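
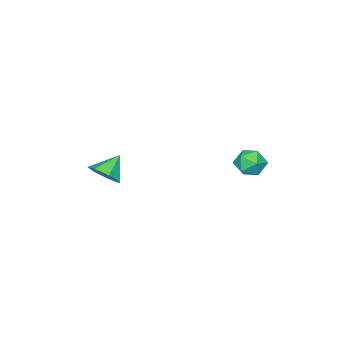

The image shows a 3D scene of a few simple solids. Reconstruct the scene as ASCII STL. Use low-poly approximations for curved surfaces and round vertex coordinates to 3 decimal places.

solid 
facet normal 0.740 -0.047 -0.671
outer loop
vertex 0.729 -2.241 0.963
vertex 0.328 -2.848 0.564
vertex 0.274 -2.029 0.447
endloop
endfacet
facet normal -0.185 0.841 0.508
outer loop
vertex 0.729 -2.241 0.963
vertex 0.274 -2.029 0.447
vertex -0.588 -2.792 1.396
endloop
endfacet
facet normal 0.739 -0.047 -0.672
outer loop
vertex 0.274 -2.029 0.447
vertex 0.328 -2.848 0.564
vertex -0.141 -2.434 0.019
endloop
endfacet
facet normal -0.681 0.731 -0.031
outer loop
vertex 0.274 -2.029 0.447
vertex -0.141 -2.434 0.019
vertex -0.588 -2.792 1.396
endloop
endfacet
facet normal 0.740 -0.045 -0.671
outer loop
vertex -0.141 -2.434 0.019
vertex 0.328 -2.848 0.564
vertex -0.201 -3.151 0.001
endloop
endfacet
facet normal -0.954 0.087 -0.287
outer loop
vertex -0.141 -2.434 0.019
vertex -0.201 -3.151 0.001
vertex -0.588 -2.792 1.396
endloop
endfacet
facet normal 0.740 -0.045 -0.671
outer loop
vertex -0.201 -3.151 0.001
vertex 0.328 -2.848 0.564
vertex 0.137 -3.641 0.407
endloop
endfacet
facet normal -0.795 -0.603 -0.065
outer loop
vertex -0.201 -3.151 0.001
vertex 0.137 -3.641 0.407
vertex -0.588 -2.792 1.396
endloop
endfacet
facet normal 0.740 -0.045 -0.671
outer loop
vertex 0.137 -3.641 0.407
vertex 0.328 -2.848 0.564
vertex 0.619 -3.534 0.931
endloop
endfacet
facet normal -0.325 -0.822 0.467
outer loop
vertex 0.137 -3.641 0.407
vertex 0.619 -3.534 0.931
vertex -0.588 -2.792 1.396
endloop
endfacet
facet normal 0.739 -0.046 -0.672
outer loop
vertex 0.619 -3.534 0.931
vertex 0.328 -2.848 0.564
vertex 0.883 -2.911 1.178
endloop
endfacet
facet normal 0.102 -0.404 0.909
outer loop
vertex 0.619 -3.534 0.931
vertex 0.883 -2.911 1.178
vertex -0.588 -2.792 1.396
endloop
endfacet
facet normal 0.739 -0.046 -0.672
outer loop
vertex 0.883 -2.911 1.178
vertex 0.328 -2.848 0.564
vertex 0.729 -2.241 0.963
endloop
endfacet
facet normal 0.165 0.335 0.928
outer loop
vertex 0.883 -2.911 1.178
vertex 0.729 -2.241 0.963
vertex -0.588 -2.792 1.396
endloop
endfacet
facet normal -0.151 0.798 0.583
outer loop
vertex -2.852 3.323 2.234
vertex -2.668 2.906 2.852
vertex -2.122 3.289 2.47
endloop
endfacet
facet normal 0.067 0.996 -0.065
outer loop
vertex -2.852 3.323 2.234
vertex -2.122 3.289 2.47
vertex -2.286 3.251 1.721
endloop
endfacet
facet normal -0.397 0.740 -0.542
outer loop
vertex -2.852 3.323 2.234
vertex -2.286 3.251 1.721
vertex -2.932 2.845 1.64
endloop
endfacet
facet normal -0.904 0.385 -0.188
outer loop
vertex -2.852 3.323 2.234
vertex -2.932 2.845 1.64
vertex -3.168 2.632 2.338
endloop
endfacet
facet normal -0.752 0.420 0.508
outer loop
vertex -2.852 3.323 2.234
vertex -3.168 2.632 2.338
vertex -2.668 2.906 2.852
endloop
endfacet
facet normal 0.702 0.687 -0.189
outer loop
vertex -2.286 3.251 1.721
vertex -2.122 3.289 2.47
vertex -1.752 2.788 2.022
endloop
endfacet
facet normal 0.346 0.367 0.863
outer loop
vertex -2.122 3.289 2.47
vertex -2.668 2.906 2.852
vertex -1.988 2.575 2.72
endloop
endfacet
facet normal -0.627 -0.243 0.740
outer loop
vertex -2.668 2.906 2.852
vertex -3.168 2.632 2.338
vertex -2.634 2.169 2.639
endloop
endfacet
facet normal -0.873 -0.299 -0.386
outer loop
vertex -3.168 2.632 2.338
vertex -2.932 2.845 1.64
vertex -2.798 2.131 1.89
endloop
endfacet
facet normal -0.052 0.275 -0.960
outer loop
vertex -2.932 2.845 1.64
vertex -2.286 3.251 1.721
vertex -2.252 2.514 1.508
endloop
endfacet
facet normal 0.904 -0.385 0.188
outer loop
vertex -2.068 2.097 2.126
vertex -1.752 2.788 2.022
vertex -1.988 2.575 2.72
endloop
endfacet
facet normal 0.397 -0.740 0.542
outer loop
vertex -2.068 2.097 2.126
vertex -1.988 2.575 2.72
vertex -2.634 2.169 2.639
endloop
endfacet
facet normal -0.067 -0.996 0.065
outer loop
vertex -2.068 2.097 2.126
vertex -2.634 2.169 2.639
vertex -2.798 2.131 1.89
endloop
endfacet
facet normal 0.151 -0.798 -0.583
outer loop
vertex -2.068 2.097 2.126
vertex -2.798 2.131 1.89
vertex -2.252 2.514 1.508
endloop
endfacet
facet normal 0.752 -0.420 -0.508
outer loop
vertex -2.068 2.097 2.126
vertex -2.252 2.514 1.508
vertex -1.752 2.788 2.022
endloop
endfacet
facet normal 0.873 0.299 0.386
outer loop
vertex -1.988 2.575 2.72
vertex -1.752 2.788 2.022
vertex -2.122 3.289 2.47
endloop
endfacet
facet normal 0.052 -0.275 0.960
outer loop
vertex -2.634 2.169 2.639
vertex -1.988 2.575 2.72
vertex -2.668 2.906 2.852
endloop
endfacet
facet normal -0.702 -0.687 0.189
outer loop
vertex -2.798 2.131 1.89
vertex -2.634 2.169 2.639
vertex -3.168 2.632 2.338
endloop
endfacet
facet normal -0.346 -0.367 -0.863
outer loop
vertex -2.252 2.514 1.508
vertex -2.798 2.131 1.89
vertex -2.932 2.845 1.64
endloop
endfacet
facet normal 0.627 0.243 -0.740
outer loop
vertex -1.752 2.788 2.022
vertex -2.252 2.514 1.508
vertex -2.286 3.251 1.721
endloop
endfacet

endsolid


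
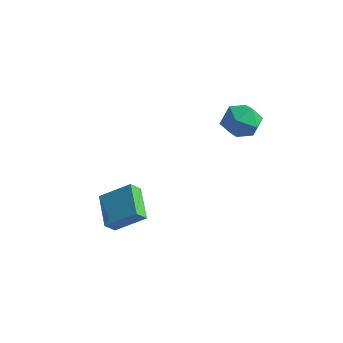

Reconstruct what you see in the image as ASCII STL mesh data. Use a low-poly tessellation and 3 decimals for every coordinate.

solid 
facet normal -0.682 -0.465 -0.565
outer loop
vertex -3.948 -2.22 -3.229
vertex -5.475 -1.074 -2.33
vertex -3.848 -1.577 -3.879
endloop
endfacet
facet normal 0.724 -0.543 -0.426
outer loop
vertex -2.485 -0.646 -2.75
vertex -3.948 -2.22 -3.229
vertex -3.848 -1.577 -3.879
endloop
endfacet
facet normal -0.681 -0.466 -0.565
outer loop
vertex -3.848 -1.577 -3.879
vertex -5.475 -1.074 -2.33
vertex -5.375 -0.431 -2.981
endloop
endfacet
facet normal 0.109 0.699 -0.707
outer loop
vertex -5.375 -0.431 -2.981
vertex -2.485 -0.646 -2.75
vertex -3.848 -1.577 -3.879
endloop
endfacet
facet normal -0.108 -0.699 0.707
outer loop
vertex -3.948 -2.22 -3.229
vertex -4.112 -0.143 -1.201
vertex -5.475 -1.074 -2.33
endloop
endfacet
facet normal 0.724 -0.543 -0.425
outer loop
vertex -2.585 -1.289 -2.099
vertex -3.948 -2.22 -3.229
vertex -2.485 -0.646 -2.75
endloop
endfacet
facet normal -0.109 -0.699 0.707
outer loop
vertex -2.585 -1.289 -2.099
vertex -4.112 -0.143 -1.201
vertex -3.948 -2.22 -3.229
endloop
endfacet
facet normal -0.724 0.543 0.426
outer loop
vertex -5.475 -1.074 -2.33
vertex -4.112 -0.143 -1.201
vertex -5.375 -0.431 -2.981
endloop
endfacet
facet normal 0.109 0.699 -0.707
outer loop
vertex -4.012 0.5 -1.851
vertex -2.485 -0.646 -2.75
vertex -5.375 -0.431 -2.981
endloop
endfacet
facet normal -0.724 0.543 0.426
outer loop
vertex -5.375 -0.431 -2.981
vertex -4.112 -0.143 -1.201
vertex -4.012 0.5 -1.851
endloop
endfacet
facet normal 0.682 0.465 0.564
outer loop
vertex -4.012 0.5 -1.851
vertex -2.585 -1.289 -2.099
vertex -2.485 -0.646 -2.75
endloop
endfacet
facet normal 0.681 0.465 0.565
outer loop
vertex -4.112 -0.143 -1.201
vertex -2.585 -1.289 -2.099
vertex -4.012 0.5 -1.851
endloop
endfacet
facet normal -0.085 0.996 -0.020
outer loop
vertex -0.391 4.516 2.988
vertex -0.464 4.534 4.174
vertex 0.596 4.614 3.642
endloop
endfacet
facet normal 0.303 0.762 -0.572
outer loop
vertex -0.391 4.516 2.988
vertex 0.596 4.614 3.642
vertex 0.583 3.904 2.689
endloop
endfacet
facet normal -0.098 0.306 -0.947
outer loop
vertex -0.391 4.516 2.988
vertex 0.583 3.904 2.689
vertex -0.485 3.386 2.632
endloop
endfacet
facet normal -0.734 0.259 -0.628
outer loop
vertex -0.391 4.516 2.988
vertex -0.485 3.386 2.632
vertex -1.132 3.776 3.549
endloop
endfacet
facet normal -0.726 0.685 -0.055
outer loop
vertex -0.391 4.516 2.988
vertex -1.132 3.776 3.549
vertex -0.464 4.534 4.174
endloop
endfacet
facet normal 0.862 0.401 -0.311
outer loop
vertex 0.583 3.904 2.689
vertex 0.596 4.614 3.642
vertex 1.112 3.544 3.691
endloop
endfacet
facet normal 0.233 0.780 0.581
outer loop
vertex 0.596 4.614 3.642
vertex -0.464 4.534 4.174
vertex 0.465 3.934 4.608
endloop
endfacet
facet normal -0.805 0.277 0.525
outer loop
vertex -0.464 4.534 4.174
vertex -1.132 3.776 3.549
vertex -0.603 3.416 4.551
endloop
endfacet
facet normal -0.818 -0.413 -0.401
outer loop
vertex -1.132 3.776 3.549
vertex -0.485 3.386 2.632
vertex -0.616 2.706 3.598
endloop
endfacet
facet normal 0.212 -0.336 -0.918
outer loop
vertex -0.485 3.386 2.632
vertex 0.583 3.904 2.689
vertex 0.444 2.786 3.066
endloop
endfacet
facet normal 0.734 -0.259 0.628
outer loop
vertex 0.371 2.804 4.252
vertex 1.112 3.544 3.691
vertex 0.465 3.934 4.608
endloop
endfacet
facet normal 0.098 -0.306 0.947
outer loop
vertex 0.371 2.804 4.252
vertex 0.465 3.934 4.608
vertex -0.603 3.416 4.551
endloop
endfacet
facet normal -0.303 -0.762 0.572
outer loop
vertex 0.371 2.804 4.252
vertex -0.603 3.416 4.551
vertex -0.616 2.706 3.598
endloop
endfacet
facet normal 0.085 -0.996 0.020
outer loop
vertex 0.371 2.804 4.252
vertex -0.616 2.706 3.598
vertex 0.444 2.786 3.066
endloop
endfacet
facet normal 0.726 -0.685 0.055
outer loop
vertex 0.371 2.804 4.252
vertex 0.444 2.786 3.066
vertex 1.112 3.544 3.691
endloop
endfacet
facet normal 0.818 0.413 0.401
outer loop
vertex 0.465 3.934 4.608
vertex 1.112 3.544 3.691
vertex 0.596 4.614 3.642
endloop
endfacet
facet normal -0.212 0.336 0.918
outer loop
vertex -0.603 3.416 4.551
vertex 0.465 3.934 4.608
vertex -0.464 4.534 4.174
endloop
endfacet
facet normal -0.862 -0.401 0.311
outer loop
vertex -0.616 2.706 3.598
vertex -0.603 3.416 4.551
vertex -1.132 3.776 3.549
endloop
endfacet
facet normal -0.233 -0.780 -0.581
outer loop
vertex 0.444 2.786 3.066
vertex -0.616 2.706 3.598
vertex -0.485 3.386 2.632
endloop
endfacet
facet normal 0.805 -0.277 -0.525
outer loop
vertex 1.112 3.544 3.691
vertex 0.444 2.786 3.066
vertex 0.583 3.904 2.689
endloop
endfacet

endsolid


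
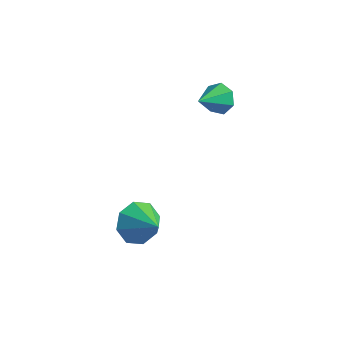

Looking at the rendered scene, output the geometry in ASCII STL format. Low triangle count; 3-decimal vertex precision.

solid 
facet normal -0.839 0.190 -0.510
outer loop
vertex 0.312 -0.542 -4.443
vertex -0.227 -1.02 -3.734
vertex 0.077 -0.068 -3.879
endloop
endfacet
facet normal 0.831 0.545 -0.112
outer loop
vertex 0.312 -0.542 -4.443
vertex 0.077 -0.068 -3.879
vertex 1.007 -1.3 -2.986
endloop
endfacet
facet normal -0.839 0.190 -0.509
outer loop
vertex 0.077 -0.068 -3.879
vertex -0.227 -1.02 -3.734
vertex -0.335 -0.151 -3.231
endloop
endfacet
facet normal 0.539 0.722 0.435
outer loop
vertex 0.077 -0.068 -3.879
vertex -0.335 -0.151 -3.231
vertex 1.007 -1.3 -2.986
endloop
endfacet
facet normal -0.840 0.190 -0.509
outer loop
vertex -0.335 -0.151 -3.231
vertex -0.227 -1.02 -3.734
vertex -0.684 -0.744 -2.877
endloop
endfacet
facet normal 0.194 0.416 0.888
outer loop
vertex -0.335 -0.151 -3.231
vertex -0.684 -0.744 -2.877
vertex 1.007 -1.3 -2.986
endloop
endfacet
facet normal -0.839 0.191 -0.509
outer loop
vertex -0.684 -0.744 -2.877
vertex -0.227 -1.02 -3.734
vertex -0.765 -1.498 -3.026
endloop
endfacet
facet normal -0.000 -0.194 0.981
outer loop
vertex -0.684 -0.744 -2.877
vertex -0.765 -1.498 -3.026
vertex 1.007 -1.3 -2.986
endloop
endfacet
facet normal -0.839 0.191 -0.509
outer loop
vertex -0.765 -1.498 -3.026
vertex -0.227 -1.02 -3.734
vertex -0.531 -1.972 -3.59
endloop
endfacet
facet normal 0.069 -0.749 0.658
outer loop
vertex -0.765 -1.498 -3.026
vertex -0.531 -1.972 -3.59
vertex 1.007 -1.3 -2.986
endloop
endfacet
facet normal -0.839 0.191 -0.510
outer loop
vertex -0.531 -1.972 -3.59
vertex -0.227 -1.02 -3.734
vertex -0.118 -1.888 -4.238
endloop
endfacet
facet normal 0.361 -0.926 0.110
outer loop
vertex -0.531 -1.972 -3.59
vertex -0.118 -1.888 -4.238
vertex 1.007 -1.3 -2.986
endloop
endfacet
facet normal -0.839 0.191 -0.510
outer loop
vertex -0.118 -1.888 -4.238
vertex -0.227 -1.02 -3.734
vertex 0.231 -1.296 -4.591
endloop
endfacet
facet normal 0.706 -0.620 -0.343
outer loop
vertex -0.118 -1.888 -4.238
vertex 0.231 -1.296 -4.591
vertex 1.007 -1.3 -2.986
endloop
endfacet
facet normal -0.839 0.190 -0.510
outer loop
vertex 0.231 -1.296 -4.591
vertex -0.227 -1.02 -3.734
vertex 0.312 -0.542 -4.443
endloop
endfacet
facet normal 0.900 -0.011 -0.435
outer loop
vertex 0.231 -1.296 -4.591
vertex 0.312 -0.542 -4.443
vertex 1.007 -1.3 -2.986
endloop
endfacet
facet normal 0.083 0.886 -0.456
outer loop
vertex 0.823 3.542 1.771
vertex 0.356 3.308 1.232
vertex 0.191 3.655 1.876
endloop
endfacet
facet normal 0.162 -0.012 0.987
outer loop
vertex 0.823 3.542 1.771
vertex 0.191 3.655 1.876
vertex 0.244 2.112 1.848
endloop
endfacet
facet normal 0.082 0.886 -0.456
outer loop
vertex 0.191 3.655 1.876
vertex 0.356 3.308 1.232
vertex -0.317 3.507 1.497
endloop
endfacet
facet normal -0.591 -0.035 0.806
outer loop
vertex 0.191 3.655 1.876
vertex -0.317 3.507 1.497
vertex 0.244 2.112 1.848
endloop
endfacet
facet normal 0.082 0.886 -0.456
outer loop
vertex -0.317 3.507 1.497
vertex 0.356 3.308 1.232
vertex -0.318 3.209 0.918
endloop
endfacet
facet normal -0.928 -0.330 0.172
outer loop
vertex -0.317 3.507 1.497
vertex -0.318 3.209 0.918
vertex 0.244 2.112 1.848
endloop
endfacet
facet normal 0.082 0.886 -0.456
outer loop
vertex -0.318 3.209 0.918
vertex 0.356 3.308 1.232
vertex 0.189 2.986 0.576
endloop
endfacet
facet normal -0.593 -0.675 -0.438
outer loop
vertex -0.318 3.209 0.918
vertex 0.189 2.986 0.576
vertex 0.244 2.112 1.848
endloop
endfacet
facet normal 0.083 0.886 -0.456
outer loop
vertex 0.189 2.986 0.576
vertex 0.356 3.308 1.232
vertex 0.821 3.005 0.728
endloop
endfacet
facet normal 0.160 -0.810 -0.564
outer loop
vertex 0.189 2.986 0.576
vertex 0.821 3.005 0.728
vertex 0.244 2.112 1.848
endloop
endfacet
facet normal 0.084 0.886 -0.456
outer loop
vertex 0.821 3.005 0.728
vertex 0.356 3.308 1.232
vertex 1.103 3.252 1.26
endloop
endfacet
facet normal 0.765 -0.634 -0.111
outer loop
vertex 0.821 3.005 0.728
vertex 1.103 3.252 1.26
vertex 0.244 2.112 1.848
endloop
endfacet
facet normal 0.084 0.886 -0.457
outer loop
vertex 1.103 3.252 1.26
vertex 0.356 3.308 1.232
vertex 0.823 3.542 1.771
endloop
endfacet
facet normal 0.766 -0.279 0.578
outer loop
vertex 1.103 3.252 1.26
vertex 0.823 3.542 1.771
vertex 0.244 2.112 1.848
endloop
endfacet

endsolid


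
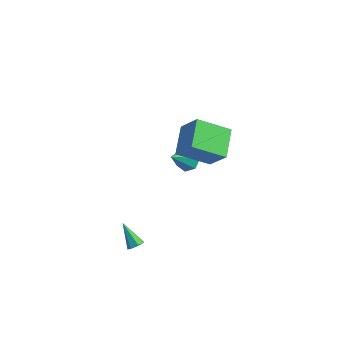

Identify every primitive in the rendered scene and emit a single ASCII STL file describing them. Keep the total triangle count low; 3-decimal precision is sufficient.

solid 
facet normal 0.090 0.737 -0.670
outer loop
vertex 0.578 4.635 -3.683
vertex -0.149 4.391 -4.049
vertex -0.034 4.95 -3.419
endloop
endfacet
facet normal 0.472 0.197 0.859
outer loop
vertex 0.578 4.635 -3.683
vertex -0.034 4.95 -3.419
vertex -0.311 3.049 -2.831
endloop
endfacet
facet normal 0.088 0.737 -0.670
outer loop
vertex -0.034 4.95 -3.419
vertex -0.149 4.391 -4.049
vertex -0.733 4.843 -3.629
endloop
endfacet
facet normal -0.317 0.322 0.892
outer loop
vertex -0.034 4.95 -3.419
vertex -0.733 4.843 -3.629
vertex -0.311 3.049 -2.831
endloop
endfacet
facet normal 0.089 0.737 -0.669
outer loop
vertex -0.733 4.843 -3.629
vertex -0.149 4.391 -4.049
vertex -0.992 4.396 -4.156
endloop
endfacet
facet normal -0.894 -0.011 0.448
outer loop
vertex -0.733 4.843 -3.629
vertex -0.992 4.396 -4.156
vertex -0.311 3.049 -2.831
endloop
endfacet
facet normal 0.089 0.737 -0.670
outer loop
vertex -0.992 4.396 -4.156
vertex -0.149 4.391 -4.049
vertex -0.616 3.945 -4.602
endloop
endfacet
facet normal -0.823 -0.551 -0.137
outer loop
vertex -0.992 4.396 -4.156
vertex -0.616 3.945 -4.602
vertex -0.311 3.049 -2.831
endloop
endfacet
facet normal 0.089 0.737 -0.670
outer loop
vertex -0.616 3.945 -4.602
vertex -0.149 4.391 -4.049
vertex 0.112 3.83 -4.632
endloop
endfacet
facet normal -0.158 -0.892 -0.424
outer loop
vertex -0.616 3.945 -4.602
vertex 0.112 3.83 -4.632
vertex -0.311 3.049 -2.831
endloop
endfacet
facet normal 0.089 0.737 -0.670
outer loop
vertex 0.112 3.83 -4.632
vertex -0.149 4.391 -4.049
vertex 0.643 4.137 -4.223
endloop
endfacet
facet normal 0.599 -0.776 -0.196
outer loop
vertex 0.112 3.83 -4.632
vertex 0.643 4.137 -4.223
vertex -0.311 3.049 -2.831
endloop
endfacet
facet normal 0.089 0.738 -0.669
outer loop
vertex 0.643 4.137 -4.223
vertex -0.149 4.391 -4.049
vertex 0.578 4.635 -3.683
endloop
endfacet
facet normal 0.880 -0.292 0.375
outer loop
vertex 0.643 4.137 -4.223
vertex 0.578 4.635 -3.683
vertex -0.311 3.049 -2.831
endloop
endfacet
facet normal -0.631 -0.603 0.489
outer loop
vertex 4.243 -0.62 3.973
vertex 3.357 0.911 4.718
vertex 3.089 -0.585 2.528
endloop
endfacet
facet normal 0.462 -0.798 -0.388
outer loop
vertex 4.463 0.729 1.462
vertex 4.243 -0.62 3.973
vertex 3.089 -0.585 2.528
endloop
endfacet
facet normal -0.630 -0.603 0.489
outer loop
vertex 3.089 -0.585 2.528
vertex 3.357 0.911 4.718
vertex 2.202 0.946 3.273
endloop
endfacet
facet normal -0.624 0.019 -0.781
outer loop
vertex 2.202 0.946 3.273
vertex 4.463 0.729 1.462
vertex 3.089 -0.585 2.528
endloop
endfacet
facet normal 0.624 -0.019 0.781
outer loop
vertex 4.243 -0.62 3.973
vertex 4.731 2.225 3.652
vertex 3.357 0.911 4.718
endloop
endfacet
facet normal 0.461 -0.798 -0.388
outer loop
vertex 5.618 0.694 2.907
vertex 4.243 -0.62 3.973
vertex 4.463 0.729 1.462
endloop
endfacet
facet normal 0.624 -0.019 0.781
outer loop
vertex 5.618 0.694 2.907
vertex 4.731 2.225 3.652
vertex 4.243 -0.62 3.973
endloop
endfacet
facet normal -0.462 0.798 0.388
outer loop
vertex 3.357 0.911 4.718
vertex 4.731 2.225 3.652
vertex 2.202 0.946 3.273
endloop
endfacet
facet normal -0.624 0.019 -0.781
outer loop
vertex 3.577 2.26 2.207
vertex 4.463 0.729 1.462
vertex 2.202 0.946 3.273
endloop
endfacet
facet normal -0.462 0.798 0.388
outer loop
vertex 2.202 0.946 3.273
vertex 4.731 2.225 3.652
vertex 3.577 2.26 2.207
endloop
endfacet
facet normal 0.630 0.603 -0.489
outer loop
vertex 3.577 2.26 2.207
vertex 5.618 0.694 2.907
vertex 4.463 0.729 1.462
endloop
endfacet
facet normal 0.630 0.603 -0.489
outer loop
vertex 4.731 2.225 3.652
vertex 5.618 0.694 2.907
vertex 3.577 2.26 2.207
endloop
endfacet
facet normal 0.722 -0.148 -0.676
outer loop
vertex 3.171 -3.844 -3.308
vertex 2.848 -3.67 -3.691
vertex 3.186 -3.392 -3.391
endloop
endfacet
facet normal 0.460 0.146 0.876
outer loop
vertex 3.171 -3.844 -3.308
vertex 3.186 -3.392 -3.391
vertex 1.672 -3.43 -2.589
endloop
endfacet
facet normal 0.722 -0.148 -0.676
outer loop
vertex 3.186 -3.392 -3.391
vertex 2.848 -3.67 -3.691
vertex 2.946 -3.15 -3.7
endloop
endfacet
facet normal 0.233 0.845 0.481
outer loop
vertex 3.186 -3.392 -3.391
vertex 2.946 -3.15 -3.7
vertex 1.672 -3.43 -2.589
endloop
endfacet
facet normal 0.722 -0.148 -0.676
outer loop
vertex 2.946 -3.15 -3.7
vertex 2.848 -3.67 -3.691
vertex 2.633 -3.299 -4.002
endloop
endfacet
facet normal -0.320 0.938 -0.131
outer loop
vertex 2.946 -3.15 -3.7
vertex 2.633 -3.299 -4.002
vertex 1.672 -3.43 -2.589
endloop
endfacet
facet normal 0.722 -0.148 -0.676
outer loop
vertex 2.633 -3.299 -4.002
vertex 2.848 -3.67 -3.691
vertex 2.482 -3.728 -4.069
endloop
endfacet
facet normal -0.788 0.356 -0.503
outer loop
vertex 2.633 -3.299 -4.002
vertex 2.482 -3.728 -4.069
vertex 1.672 -3.43 -2.589
endloop
endfacet
facet normal 0.722 -0.147 -0.676
outer loop
vertex 2.482 -3.728 -4.069
vertex 2.848 -3.67 -3.691
vertex 2.607 -4.114 -3.852
endloop
endfacet
facet normal -0.814 -0.462 -0.353
outer loop
vertex 2.482 -3.728 -4.069
vertex 2.607 -4.114 -3.852
vertex 1.672 -3.43 -2.589
endloop
endfacet
facet normal 0.722 -0.147 -0.676
outer loop
vertex 2.607 -4.114 -3.852
vertex 2.848 -3.67 -3.691
vertex 2.914 -4.165 -3.513
endloop
endfacet
facet normal -0.379 -0.902 0.208
outer loop
vertex 2.607 -4.114 -3.852
vertex 2.914 -4.165 -3.513
vertex 1.672 -3.43 -2.589
endloop
endfacet
facet normal 0.722 -0.147 -0.676
outer loop
vertex 2.914 -4.165 -3.513
vertex 2.848 -3.67 -3.691
vertex 3.171 -3.844 -3.308
endloop
endfacet
facet normal 0.187 -0.631 0.753
outer loop
vertex 2.914 -4.165 -3.513
vertex 3.171 -3.844 -3.308
vertex 1.672 -3.43 -2.589
endloop
endfacet

endsolid


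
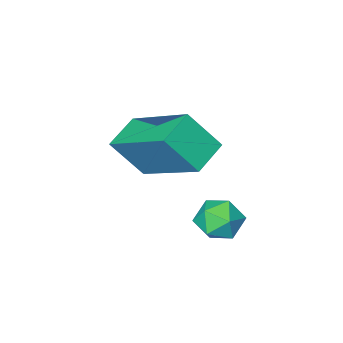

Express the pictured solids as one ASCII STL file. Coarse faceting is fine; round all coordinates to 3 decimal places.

solid 
facet normal -0.444 0.626 0.641
outer loop
vertex 2.58 3.686 0.535
vertex 2.015 3.517 0.309
vertex 2.269 3.201 0.793
endloop
endfacet
facet normal 0.167 0.377 0.911
outer loop
vertex 2.58 3.686 0.535
vertex 2.269 3.201 0.793
vertex 2.891 3.162 0.695
endloop
endfacet
facet normal 0.694 0.553 0.461
outer loop
vertex 2.58 3.686 0.535
vertex 2.891 3.162 0.695
vertex 3.022 3.452 0.15
endloop
endfacet
facet normal 0.407 0.909 -0.086
outer loop
vertex 2.58 3.686 0.535
vertex 3.022 3.452 0.15
vertex 2.48 3.672 -0.088
endloop
endfacet
facet normal -0.296 0.955 0.026
outer loop
vertex 2.58 3.686 0.535
vertex 2.48 3.672 -0.088
vertex 2.015 3.517 0.309
endloop
endfacet
facet normal 0.126 -0.335 0.934
outer loop
vertex 2.891 3.162 0.695
vertex 2.269 3.201 0.793
vertex 2.52 2.668 0.568
endloop
endfacet
facet normal -0.865 0.067 0.498
outer loop
vertex 2.269 3.201 0.793
vertex 2.015 3.517 0.309
vertex 1.978 2.888 0.33
endloop
endfacet
facet normal -0.626 0.599 -0.500
outer loop
vertex 2.015 3.517 0.309
vertex 2.48 3.672 -0.088
vertex 2.109 3.178 -0.215
endloop
endfacet
facet normal 0.512 0.527 -0.678
outer loop
vertex 2.48 3.672 -0.088
vertex 3.022 3.452 0.15
vertex 2.731 3.139 -0.313
endloop
endfacet
facet normal 0.977 -0.051 0.208
outer loop
vertex 3.022 3.452 0.15
vertex 2.891 3.162 0.695
vertex 2.985 2.823 0.171
endloop
endfacet
facet normal -0.407 -0.909 0.086
outer loop
vertex 2.42 2.654 -0.055
vertex 2.52 2.668 0.568
vertex 1.978 2.888 0.33
endloop
endfacet
facet normal -0.694 -0.553 -0.461
outer loop
vertex 2.42 2.654 -0.055
vertex 1.978 2.888 0.33
vertex 2.109 3.178 -0.215
endloop
endfacet
facet normal -0.167 -0.377 -0.911
outer loop
vertex 2.42 2.654 -0.055
vertex 2.109 3.178 -0.215
vertex 2.731 3.139 -0.313
endloop
endfacet
facet normal 0.444 -0.626 -0.641
outer loop
vertex 2.42 2.654 -0.055
vertex 2.731 3.139 -0.313
vertex 2.985 2.823 0.171
endloop
endfacet
facet normal 0.296 -0.955 -0.026
outer loop
vertex 2.42 2.654 -0.055
vertex 2.985 2.823 0.171
vertex 2.52 2.668 0.568
endloop
endfacet
facet normal -0.512 -0.527 0.678
outer loop
vertex 1.978 2.888 0.33
vertex 2.52 2.668 0.568
vertex 2.269 3.201 0.793
endloop
endfacet
facet normal -0.977 0.051 -0.208
outer loop
vertex 2.109 3.178 -0.215
vertex 1.978 2.888 0.33
vertex 2.015 3.517 0.309
endloop
endfacet
facet normal -0.126 0.335 -0.934
outer loop
vertex 2.731 3.139 -0.313
vertex 2.109 3.178 -0.215
vertex 2.48 3.672 -0.088
endloop
endfacet
facet normal 0.865 -0.067 -0.498
outer loop
vertex 2.985 2.823 0.171
vertex 2.731 3.139 -0.313
vertex 3.022 3.452 0.15
endloop
endfacet
facet normal 0.626 -0.599 0.500
outer loop
vertex 2.52 2.668 0.568
vertex 2.985 2.823 0.171
vertex 2.891 3.162 0.695
endloop
endfacet
facet normal -0.486 0.395 -0.779
outer loop
vertex 2.248 2.875 2.459
vertex 3.078 3.212 2.112
vertex 2.528 1.05 1.358
endloop
endfacet
facet normal -0.864 -0.351 0.362
outer loop
vertex 3.122 0.568 2.308
vertex 2.248 2.875 2.459
vertex 2.528 1.05 1.358
endloop
endfacet
facet normal -0.486 0.395 -0.779
outer loop
vertex 2.528 1.05 1.358
vertex 3.078 3.212 2.112
vertex 3.358 1.387 1.011
endloop
endfacet
facet normal 0.130 -0.849 -0.512
outer loop
vertex 3.358 1.387 1.011
vertex 3.122 0.568 2.308
vertex 2.528 1.05 1.358
endloop
endfacet
facet normal -0.130 0.849 0.512
outer loop
vertex 2.248 2.875 2.459
vertex 3.672 2.73 3.062
vertex 3.078 3.212 2.112
endloop
endfacet
facet normal -0.864 -0.351 0.362
outer loop
vertex 2.842 2.393 3.409
vertex 2.248 2.875 2.459
vertex 3.122 0.568 2.308
endloop
endfacet
facet normal -0.130 0.849 0.512
outer loop
vertex 2.842 2.393 3.409
vertex 3.672 2.73 3.062
vertex 2.248 2.875 2.459
endloop
endfacet
facet normal 0.864 0.351 -0.362
outer loop
vertex 3.078 3.212 2.112
vertex 3.672 2.73 3.062
vertex 3.358 1.387 1.011
endloop
endfacet
facet normal 0.130 -0.849 -0.512
outer loop
vertex 3.952 0.905 1.961
vertex 3.122 0.568 2.308
vertex 3.358 1.387 1.011
endloop
endfacet
facet normal 0.864 0.351 -0.362
outer loop
vertex 3.358 1.387 1.011
vertex 3.672 2.73 3.062
vertex 3.952 0.905 1.961
endloop
endfacet
facet normal 0.486 -0.395 0.779
outer loop
vertex 3.952 0.905 1.961
vertex 2.842 2.393 3.409
vertex 3.122 0.568 2.308
endloop
endfacet
facet normal 0.486 -0.395 0.779
outer loop
vertex 3.672 2.73 3.062
vertex 2.842 2.393 3.409
vertex 3.952 0.905 1.961
endloop
endfacet

endsolid


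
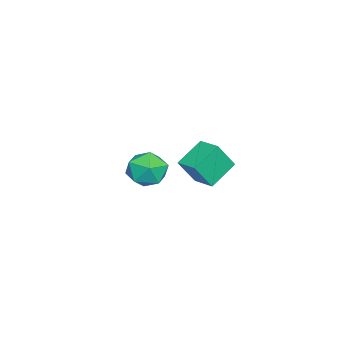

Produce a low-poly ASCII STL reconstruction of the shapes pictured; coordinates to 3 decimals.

solid 
facet normal -0.696 -0.119 0.709
outer loop
vertex -2.999 -2.939 -0.498
vertex -2.614 -4.093 -0.314
vertex -2.117 -3.17 0.329
endloop
endfacet
facet normal -0.483 0.562 0.672
outer loop
vertex -2.999 -2.939 -0.498
vertex -2.117 -3.17 0.329
vertex -2.022 -2.196 -0.417
endloop
endfacet
facet normal -0.606 0.796 0.010
outer loop
vertex -2.999 -2.939 -0.498
vertex -2.022 -2.196 -0.417
vertex -2.461 -2.517 -1.52
endloop
endfacet
facet normal -0.895 0.259 -0.364
outer loop
vertex -2.999 -2.939 -0.498
vertex -2.461 -2.517 -1.52
vertex -2.826 -3.69 -1.457
endloop
endfacet
facet normal -0.950 -0.306 0.068
outer loop
vertex -2.999 -2.939 -0.498
vertex -2.826 -3.69 -1.457
vertex -2.614 -4.093 -0.314
endloop
endfacet
facet normal 0.221 0.579 0.785
outer loop
vertex -2.022 -2.196 -0.417
vertex -2.117 -3.17 0.329
vertex -1.034 -2.89 -0.183
endloop
endfacet
facet normal -0.122 -0.522 0.844
outer loop
vertex -2.117 -3.17 0.329
vertex -2.614 -4.093 -0.314
vertex -1.399 -4.063 -0.12
endloop
endfacet
facet normal -0.533 -0.824 -0.192
outer loop
vertex -2.614 -4.093 -0.314
vertex -2.826 -3.69 -1.457
vertex -1.838 -4.384 -1.223
endloop
endfacet
facet normal -0.445 0.091 -0.891
outer loop
vertex -2.826 -3.69 -1.457
vertex -2.461 -2.517 -1.52
vertex -1.743 -3.41 -1.969
endloop
endfacet
facet normal 0.022 0.958 -0.288
outer loop
vertex -2.461 -2.517 -1.52
vertex -2.022 -2.196 -0.417
vertex -1.246 -2.487 -1.326
endloop
endfacet
facet normal 0.895 -0.259 0.364
outer loop
vertex -0.861 -3.641 -1.142
vertex -1.034 -2.89 -0.183
vertex -1.399 -4.063 -0.12
endloop
endfacet
facet normal 0.606 -0.796 -0.010
outer loop
vertex -0.861 -3.641 -1.142
vertex -1.399 -4.063 -0.12
vertex -1.838 -4.384 -1.223
endloop
endfacet
facet normal 0.483 -0.562 -0.672
outer loop
vertex -0.861 -3.641 -1.142
vertex -1.838 -4.384 -1.223
vertex -1.743 -3.41 -1.969
endloop
endfacet
facet normal 0.696 0.119 -0.709
outer loop
vertex -0.861 -3.641 -1.142
vertex -1.743 -3.41 -1.969
vertex -1.246 -2.487 -1.326
endloop
endfacet
facet normal 0.950 0.306 -0.068
outer loop
vertex -0.861 -3.641 -1.142
vertex -1.246 -2.487 -1.326
vertex -1.034 -2.89 -0.183
endloop
endfacet
facet normal 0.445 -0.091 0.891
outer loop
vertex -1.399 -4.063 -0.12
vertex -1.034 -2.89 -0.183
vertex -2.117 -3.17 0.329
endloop
endfacet
facet normal -0.022 -0.958 0.288
outer loop
vertex -1.838 -4.384 -1.223
vertex -1.399 -4.063 -0.12
vertex -2.614 -4.093 -0.314
endloop
endfacet
facet normal -0.221 -0.579 -0.785
outer loop
vertex -1.743 -3.41 -1.969
vertex -1.838 -4.384 -1.223
vertex -2.826 -3.69 -1.457
endloop
endfacet
facet normal 0.122 0.522 -0.844
outer loop
vertex -1.246 -2.487 -1.326
vertex -1.743 -3.41 -1.969
vertex -2.461 -2.517 -1.52
endloop
endfacet
facet normal 0.533 0.824 0.192
outer loop
vertex -1.034 -2.89 -0.183
vertex -1.246 -2.487 -1.326
vertex -2.022 -2.196 -0.417
endloop
endfacet
facet normal -0.325 0.417 -0.849
outer loop
vertex 2.463 1.378 3.126
vertex 3.2 2.378 3.335
vertex 3.727 0.626 2.273
endloop
endfacet
facet normal -0.585 -0.794 -0.166
outer loop
vertex 4.26 -0.058 3.665
vertex 2.463 1.378 3.126
vertex 3.727 0.626 2.273
endloop
endfacet
facet normal -0.325 0.417 -0.849
outer loop
vertex 3.727 0.626 2.273
vertex 3.2 2.378 3.335
vertex 4.464 1.626 2.482
endloop
endfacet
facet normal 0.743 -0.443 -0.502
outer loop
vertex 4.464 1.626 2.482
vertex 4.26 -0.058 3.665
vertex 3.727 0.626 2.273
endloop
endfacet
facet normal -0.743 0.443 0.502
outer loop
vertex 2.463 1.378 3.126
vertex 3.733 1.694 4.727
vertex 3.2 2.378 3.335
endloop
endfacet
facet normal -0.585 -0.794 -0.166
outer loop
vertex 2.996 0.694 4.518
vertex 2.463 1.378 3.126
vertex 4.26 -0.058 3.665
endloop
endfacet
facet normal -0.743 0.443 0.502
outer loop
vertex 2.996 0.694 4.518
vertex 3.733 1.694 4.727
vertex 2.463 1.378 3.126
endloop
endfacet
facet normal 0.585 0.794 0.166
outer loop
vertex 3.2 2.378 3.335
vertex 3.733 1.694 4.727
vertex 4.464 1.626 2.482
endloop
endfacet
facet normal 0.743 -0.443 -0.502
outer loop
vertex 4.997 0.942 3.874
vertex 4.26 -0.058 3.665
vertex 4.464 1.626 2.482
endloop
endfacet
facet normal 0.585 0.794 0.166
outer loop
vertex 4.464 1.626 2.482
vertex 3.733 1.694 4.727
vertex 4.997 0.942 3.874
endloop
endfacet
facet normal 0.325 -0.417 0.849
outer loop
vertex 4.997 0.942 3.874
vertex 2.996 0.694 4.518
vertex 4.26 -0.058 3.665
endloop
endfacet
facet normal 0.325 -0.417 0.849
outer loop
vertex 3.733 1.694 4.727
vertex 2.996 0.694 4.518
vertex 4.997 0.942 3.874
endloop
endfacet

endsolid


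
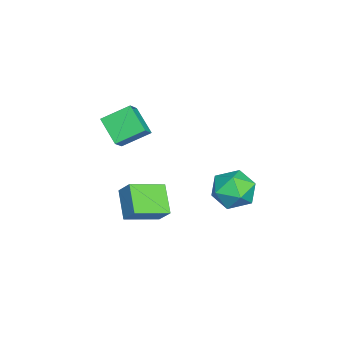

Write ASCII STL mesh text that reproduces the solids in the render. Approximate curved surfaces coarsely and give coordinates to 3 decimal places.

solid 
facet normal -0.381 -0.537 -0.752
outer loop
vertex 2.843 -1.614 -0.465
vertex 1.88 -0.169 -1.009
vertex 4.101 -1.142 -1.439
endloop
endfacet
facet normal 0.529 -0.794 0.299
outer loop
vertex 4.52 -0.551 -0.611
vertex 2.843 -1.614 -0.465
vertex 4.101 -1.142 -1.439
endloop
endfacet
facet normal -0.381 -0.537 -0.752
outer loop
vertex 4.101 -1.142 -1.439
vertex 1.88 -0.169 -1.009
vertex 3.138 0.303 -1.983
endloop
endfacet
facet normal 0.758 0.284 -0.587
outer loop
vertex 3.138 0.303 -1.983
vertex 4.52 -0.551 -0.611
vertex 4.101 -1.142 -1.439
endloop
endfacet
facet normal -0.758 -0.284 0.587
outer loop
vertex 2.843 -1.614 -0.465
vertex 2.299 0.422 -0.181
vertex 1.88 -0.169 -1.009
endloop
endfacet
facet normal 0.529 -0.794 0.299
outer loop
vertex 3.262 -1.023 0.363
vertex 2.843 -1.614 -0.465
vertex 4.52 -0.551 -0.611
endloop
endfacet
facet normal -0.758 -0.284 0.587
outer loop
vertex 3.262 -1.023 0.363
vertex 2.299 0.422 -0.181
vertex 2.843 -1.614 -0.465
endloop
endfacet
facet normal -0.529 0.794 -0.299
outer loop
vertex 1.88 -0.169 -1.009
vertex 2.299 0.422 -0.181
vertex 3.138 0.303 -1.983
endloop
endfacet
facet normal 0.758 0.284 -0.587
outer loop
vertex 3.557 0.894 -1.155
vertex 4.52 -0.551 -0.611
vertex 3.138 0.303 -1.983
endloop
endfacet
facet normal -0.529 0.794 -0.299
outer loop
vertex 3.138 0.303 -1.983
vertex 2.299 0.422 -0.181
vertex 3.557 0.894 -1.155
endloop
endfacet
facet normal 0.381 0.537 0.752
outer loop
vertex 3.557 0.894 -1.155
vertex 3.262 -1.023 0.363
vertex 4.52 -0.551 -0.611
endloop
endfacet
facet normal 0.381 0.537 0.752
outer loop
vertex 2.299 0.422 -0.181
vertex 3.262 -1.023 0.363
vertex 3.557 0.894 -1.155
endloop
endfacet
facet normal -0.606 -0.547 0.578
outer loop
vertex 1.419 -1.316 4.359
vertex 0.639 -1.18 3.67
vertex 1.863 -2.606 3.602
endloop
endfacet
facet normal 0.743 -0.130 0.657
outer loop
vertex 2.821 -1.74 2.69
vertex 1.419 -1.316 4.359
vertex 1.863 -2.606 3.602
endloop
endfacet
facet normal -0.606 -0.548 0.577
outer loop
vertex 1.863 -2.606 3.602
vertex 0.639 -1.18 3.67
vertex 1.083 -2.469 2.912
endloop
endfacet
facet normal 0.285 -0.826 -0.486
outer loop
vertex 1.083 -2.469 2.912
vertex 2.821 -1.74 2.69
vertex 1.863 -2.606 3.602
endloop
endfacet
facet normal -0.285 0.826 0.486
outer loop
vertex 1.419 -1.316 4.359
vertex 1.597 -0.314 2.758
vertex 0.639 -1.18 3.67
endloop
endfacet
facet normal 0.743 -0.131 0.657
outer loop
vertex 2.377 -0.451 3.448
vertex 1.419 -1.316 4.359
vertex 2.821 -1.74 2.69
endloop
endfacet
facet normal -0.284 0.827 0.486
outer loop
vertex 2.377 -0.451 3.448
vertex 1.597 -0.314 2.758
vertex 1.419 -1.316 4.359
endloop
endfacet
facet normal -0.743 0.130 -0.657
outer loop
vertex 0.639 -1.18 3.67
vertex 1.597 -0.314 2.758
vertex 1.083 -2.469 2.912
endloop
endfacet
facet normal 0.285 -0.827 -0.485
outer loop
vertex 2.041 -1.604 2.001
vertex 2.821 -1.74 2.69
vertex 1.083 -2.469 2.912
endloop
endfacet
facet normal -0.742 0.130 -0.657
outer loop
vertex 1.083 -2.469 2.912
vertex 1.597 -0.314 2.758
vertex 2.041 -1.604 2.001
endloop
endfacet
facet normal 0.605 0.548 -0.577
outer loop
vertex 2.041 -1.604 2.001
vertex 2.377 -0.451 3.448
vertex 2.821 -1.74 2.69
endloop
endfacet
facet normal 0.606 0.547 -0.577
outer loop
vertex 1.597 -0.314 2.758
vertex 2.377 -0.451 3.448
vertex 2.041 -1.604 2.001
endloop
endfacet
facet normal -0.986 0.142 0.083
outer loop
vertex -1.186 3.902 -2.443
vertex -1.355 2.695 -2.384
vertex -1.176 3.337 -1.362
endloop
endfacet
facet normal -0.625 0.689 0.366
outer loop
vertex -1.186 3.902 -2.443
vertex -1.176 3.337 -1.362
vertex -0.356 4.208 -1.602
endloop
endfacet
facet normal -0.211 0.967 -0.144
outer loop
vertex -1.186 3.902 -2.443
vertex -0.356 4.208 -1.602
vertex -0.03 4.105 -2.773
endloop
endfacet
facet normal -0.316 0.592 -0.742
outer loop
vertex -1.186 3.902 -2.443
vertex -0.03 4.105 -2.773
vertex -0.647 3.17 -3.256
endloop
endfacet
facet normal -0.795 0.082 -0.601
outer loop
vertex -1.186 3.902 -2.443
vertex -0.647 3.17 -3.256
vertex -1.355 2.695 -2.384
endloop
endfacet
facet normal -0.201 0.432 0.879
outer loop
vertex -0.356 4.208 -1.602
vertex -1.176 3.337 -1.362
vertex -0.013 3.19 -1.024
endloop
endfacet
facet normal -0.785 -0.453 0.422
outer loop
vertex -1.176 3.337 -1.362
vertex -1.355 2.695 -2.384
vertex -0.63 2.255 -1.507
endloop
endfacet
facet normal -0.476 -0.550 -0.686
outer loop
vertex -1.355 2.695 -2.384
vertex -0.647 3.17 -3.256
vertex -0.304 2.152 -2.678
endloop
endfacet
facet normal 0.300 0.274 -0.914
outer loop
vertex -0.647 3.17 -3.256
vertex -0.03 4.105 -2.773
vertex 0.516 3.023 -2.918
endloop
endfacet
facet normal 0.470 0.881 0.053
outer loop
vertex -0.03 4.105 -2.773
vertex -0.356 4.208 -1.602
vertex 0.695 3.665 -1.896
endloop
endfacet
facet normal 0.316 -0.592 0.742
outer loop
vertex 0.526 2.458 -1.837
vertex -0.013 3.19 -1.024
vertex -0.63 2.255 -1.507
endloop
endfacet
facet normal 0.211 -0.967 0.144
outer loop
vertex 0.526 2.458 -1.837
vertex -0.63 2.255 -1.507
vertex -0.304 2.152 -2.678
endloop
endfacet
facet normal 0.625 -0.689 -0.366
outer loop
vertex 0.526 2.458 -1.837
vertex -0.304 2.152 -2.678
vertex 0.516 3.023 -2.918
endloop
endfacet
facet normal 0.986 -0.142 -0.083
outer loop
vertex 0.526 2.458 -1.837
vertex 0.516 3.023 -2.918
vertex 0.695 3.665 -1.896
endloop
endfacet
facet normal 0.795 -0.082 0.601
outer loop
vertex 0.526 2.458 -1.837
vertex 0.695 3.665 -1.896
vertex -0.013 3.19 -1.024
endloop
endfacet
facet normal -0.300 -0.274 0.914
outer loop
vertex -0.63 2.255 -1.507
vertex -0.013 3.19 -1.024
vertex -1.176 3.337 -1.362
endloop
endfacet
facet normal -0.470 -0.881 -0.053
outer loop
vertex -0.304 2.152 -2.678
vertex -0.63 2.255 -1.507
vertex -1.355 2.695 -2.384
endloop
endfacet
facet normal 0.201 -0.432 -0.879
outer loop
vertex 0.516 3.023 -2.918
vertex -0.304 2.152 -2.678
vertex -0.647 3.17 -3.256
endloop
endfacet
facet normal 0.785 0.453 -0.422
outer loop
vertex 0.695 3.665 -1.896
vertex 0.516 3.023 -2.918
vertex -0.03 4.105 -2.773
endloop
endfacet
facet normal 0.476 0.550 0.686
outer loop
vertex -0.013 3.19 -1.024
vertex 0.695 3.665 -1.896
vertex -0.356 4.208 -1.602
endloop
endfacet

endsolid


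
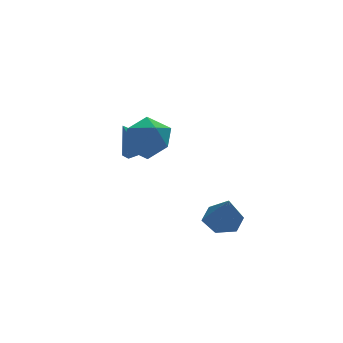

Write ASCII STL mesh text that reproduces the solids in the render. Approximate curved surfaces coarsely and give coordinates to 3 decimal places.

solid 
facet normal 0.242 -0.774 -0.584
outer loop
vertex 0.142 -0.546 0.492
vertex -0.701 -0.693 0.337
vertex -0.25 -0.16 -0.182
endloop
endfacet
facet normal 0.656 0.753 0.050
outer loop
vertex 0.142 -0.546 0.492
vertex -0.25 -0.16 -0.182
vertex -1.059 0.453 1.203
endloop
endfacet
facet normal 0.242 -0.774 -0.585
outer loop
vertex -0.25 -0.16 -0.182
vertex -0.701 -0.693 0.337
vertex -1.093 -0.306 -0.337
endloop
endfacet
facet normal -0.074 0.895 -0.440
outer loop
vertex -0.25 -0.16 -0.182
vertex -1.093 -0.306 -0.337
vertex -1.059 0.453 1.203
endloop
endfacet
facet normal 0.242 -0.774 -0.585
outer loop
vertex -1.093 -0.306 -0.337
vertex -0.701 -0.693 0.337
vertex -1.544 -0.839 0.182
endloop
endfacet
facet normal -0.841 0.493 -0.224
outer loop
vertex -1.093 -0.306 -0.337
vertex -1.544 -0.839 0.182
vertex -1.059 0.453 1.203
endloop
endfacet
facet normal 0.242 -0.774 -0.585
outer loop
vertex -1.544 -0.839 0.182
vertex -0.701 -0.693 0.337
vertex -1.152 -1.226 0.856
endloop
endfacet
facet normal -0.876 -0.051 0.480
outer loop
vertex -1.544 -0.839 0.182
vertex -1.152 -1.226 0.856
vertex -1.059 0.453 1.203
endloop
endfacet
facet normal 0.242 -0.774 -0.584
outer loop
vertex -1.152 -1.226 0.856
vertex -0.701 -0.693 0.337
vertex -0.309 -1.079 1.011
endloop
endfacet
facet normal -0.145 -0.193 0.971
outer loop
vertex -1.152 -1.226 0.856
vertex -0.309 -1.079 1.011
vertex -1.059 0.453 1.203
endloop
endfacet
facet normal 0.242 -0.774 -0.584
outer loop
vertex -0.309 -1.079 1.011
vertex -0.701 -0.693 0.337
vertex 0.142 -0.546 0.492
endloop
endfacet
facet normal 0.621 0.210 0.755
outer loop
vertex -0.309 -1.079 1.011
vertex 0.142 -0.546 0.492
vertex -1.059 0.453 1.203
endloop
endfacet
facet normal -0.908 0.378 0.181
outer loop
vertex -1.65 -1.777 2.107
vertex -2.108 -2.606 1.54
vertex -1.935 -2.709 2.626
endloop
endfacet
facet normal -0.456 0.535 0.711
outer loop
vertex -1.65 -1.777 2.107
vertex -1.935 -2.709 2.626
vertex -0.978 -2.213 2.867
endloop
endfacet
facet normal 0.093 0.897 0.432
outer loop
vertex -1.65 -1.777 2.107
vertex -0.978 -2.213 2.867
vertex -0.56 -1.805 1.93
endloop
endfacet
facet normal -0.019 0.963 -0.269
outer loop
vertex -1.65 -1.777 2.107
vertex -0.56 -1.805 1.93
vertex -1.259 -2.048 1.11
endloop
endfacet
facet normal -0.638 0.643 -0.425
outer loop
vertex -1.65 -1.777 2.107
vertex -1.259 -2.048 1.11
vertex -2.108 -2.606 1.54
endloop
endfacet
facet normal -0.205 -0.078 0.976
outer loop
vertex -0.978 -2.213 2.867
vertex -1.935 -2.709 2.626
vertex -1.021 -3.312 2.77
endloop
endfacet
facet normal -0.936 -0.332 0.118
outer loop
vertex -1.935 -2.709 2.626
vertex -2.108 -2.606 1.54
vertex -1.72 -3.555 1.95
endloop
endfacet
facet normal -0.499 0.096 -0.861
outer loop
vertex -2.108 -2.606 1.54
vertex -1.259 -2.048 1.11
vertex -1.302 -3.147 1.013
endloop
endfacet
facet normal 0.501 0.614 -0.609
outer loop
vertex -1.259 -2.048 1.11
vertex -0.56 -1.805 1.93
vertex -0.345 -2.651 1.254
endloop
endfacet
facet normal 0.684 0.507 0.526
outer loop
vertex -0.56 -1.805 1.93
vertex -0.978 -2.213 2.867
vertex -0.172 -2.754 2.34
endloop
endfacet
facet normal 0.019 -0.963 0.269
outer loop
vertex -0.63 -3.583 1.773
vertex -1.021 -3.312 2.77
vertex -1.72 -3.555 1.95
endloop
endfacet
facet normal -0.093 -0.897 -0.432
outer loop
vertex -0.63 -3.583 1.773
vertex -1.72 -3.555 1.95
vertex -1.302 -3.147 1.013
endloop
endfacet
facet normal 0.456 -0.535 -0.711
outer loop
vertex -0.63 -3.583 1.773
vertex -1.302 -3.147 1.013
vertex -0.345 -2.651 1.254
endloop
endfacet
facet normal 0.908 -0.378 -0.181
outer loop
vertex -0.63 -3.583 1.773
vertex -0.345 -2.651 1.254
vertex -0.172 -2.754 2.34
endloop
endfacet
facet normal 0.638 -0.643 0.425
outer loop
vertex -0.63 -3.583 1.773
vertex -0.172 -2.754 2.34
vertex -1.021 -3.312 2.77
endloop
endfacet
facet normal -0.501 -0.614 0.609
outer loop
vertex -1.72 -3.555 1.95
vertex -1.021 -3.312 2.77
vertex -1.935 -2.709 2.626
endloop
endfacet
facet normal -0.684 -0.507 -0.526
outer loop
vertex -1.302 -3.147 1.013
vertex -1.72 -3.555 1.95
vertex -2.108 -2.606 1.54
endloop
endfacet
facet normal 0.205 0.078 -0.976
outer loop
vertex -0.345 -2.651 1.254
vertex -1.302 -3.147 1.013
vertex -1.259 -2.048 1.11
endloop
endfacet
facet normal 0.936 0.332 -0.118
outer loop
vertex -0.172 -2.754 2.34
vertex -0.345 -2.651 1.254
vertex -0.56 -1.805 1.93
endloop
endfacet
facet normal 0.499 -0.096 0.861
outer loop
vertex -1.021 -3.312 2.77
vertex -0.172 -2.754 2.34
vertex -0.978 -2.213 2.867
endloop
endfacet
facet normal 0.078 0.513 -0.855
outer loop
vertex 3.09 -2.497 -3.498
vertex 2.223 -2.343 -3.485
vertex 2.776 -1.78 -3.096
endloop
endfacet
facet normal 0.832 0.054 0.553
outer loop
vertex 3.09 -2.497 -3.498
vertex 2.776 -1.78 -3.096
vertex 2.077 -3.297 -1.895
endloop
endfacet
facet normal 0.079 0.513 -0.855
outer loop
vertex 2.776 -1.78 -3.096
vertex 2.223 -2.343 -3.485
vertex 1.91 -1.626 -3.084
endloop
endfacet
facet normal 0.115 0.584 0.804
outer loop
vertex 2.776 -1.78 -3.096
vertex 1.91 -1.626 -3.084
vertex 2.077 -3.297 -1.895
endloop
endfacet
facet normal 0.079 0.513 -0.855
outer loop
vertex 1.91 -1.626 -3.084
vertex 2.223 -2.343 -3.485
vertex 1.357 -2.189 -3.473
endloop
endfacet
facet normal -0.746 0.335 0.576
outer loop
vertex 1.91 -1.626 -3.084
vertex 1.357 -2.189 -3.473
vertex 2.077 -3.297 -1.895
endloop
endfacet
facet normal 0.079 0.512 -0.855
outer loop
vertex 1.357 -2.189 -3.473
vertex 2.223 -2.343 -3.485
vertex 1.671 -2.907 -3.874
endloop
endfacet
facet normal -0.891 -0.443 0.096
outer loop
vertex 1.357 -2.189 -3.473
vertex 1.671 -2.907 -3.874
vertex 2.077 -3.297 -1.895
endloop
endfacet
facet normal 0.079 0.512 -0.855
outer loop
vertex 1.671 -2.907 -3.874
vertex 2.223 -2.343 -3.485
vertex 2.537 -3.061 -3.886
endloop
endfacet
facet normal -0.175 -0.972 -0.156
outer loop
vertex 1.671 -2.907 -3.874
vertex 2.537 -3.061 -3.886
vertex 2.077 -3.297 -1.895
endloop
endfacet
facet normal 0.078 0.512 -0.855
outer loop
vertex 2.537 -3.061 -3.886
vertex 2.223 -2.343 -3.485
vertex 3.09 -2.497 -3.498
endloop
endfacet
facet normal 0.687 -0.723 0.073
outer loop
vertex 2.537 -3.061 -3.886
vertex 3.09 -2.497 -3.498
vertex 2.077 -3.297 -1.895
endloop
endfacet

endsolid


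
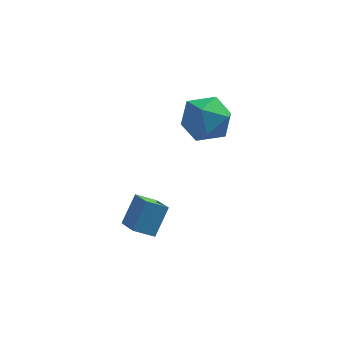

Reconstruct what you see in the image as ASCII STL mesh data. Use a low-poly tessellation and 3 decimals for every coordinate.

solid 
facet normal -0.213 0.202 0.956
outer loop
vertex -1.508 0.339 4.367
vertex -0.91 -0.678 4.715
vertex -0.306 0.39 4.624
endloop
endfacet
facet normal -0.157 0.802 0.576
outer loop
vertex -1.508 0.339 4.367
vertex -0.306 0.39 4.624
vertex -0.754 0.999 3.654
endloop
endfacet
facet normal -0.634 0.772 0.045
outer loop
vertex -1.508 0.339 4.367
vertex -0.754 0.999 3.654
vertex -1.634 0.307 3.144
endloop
endfacet
facet normal -0.983 0.153 0.097
outer loop
vertex -1.508 0.339 4.367
vertex -1.634 0.307 3.144
vertex -1.73 -0.73 3.8
endloop
endfacet
facet normal -0.724 -0.200 0.660
outer loop
vertex -1.508 0.339 4.367
vertex -1.73 -0.73 3.8
vertex -0.91 -0.678 4.715
endloop
endfacet
facet normal 0.495 0.820 0.287
outer loop
vertex -0.754 0.999 3.654
vertex -0.306 0.39 4.624
vertex 0.31 0.39 3.56
endloop
endfacet
facet normal 0.405 -0.152 0.902
outer loop
vertex -0.306 0.39 4.624
vertex -0.91 -0.678 4.715
vertex 0.214 -0.647 4.216
endloop
endfacet
facet normal -0.422 -0.802 0.423
outer loop
vertex -0.91 -0.678 4.715
vertex -1.73 -0.73 3.8
vertex -0.666 -1.339 3.706
endloop
endfacet
facet normal -0.842 -0.230 -0.488
outer loop
vertex -1.73 -0.73 3.8
vertex -1.634 0.307 3.144
vertex -1.114 -0.73 2.736
endloop
endfacet
facet normal -0.275 0.772 -0.573
outer loop
vertex -1.634 0.307 3.144
vertex -0.754 0.999 3.654
vertex -0.51 0.338 2.645
endloop
endfacet
facet normal 0.983 -0.153 -0.097
outer loop
vertex 0.088 -0.679 2.993
vertex 0.31 0.39 3.56
vertex 0.214 -0.647 4.216
endloop
endfacet
facet normal 0.634 -0.772 -0.045
outer loop
vertex 0.088 -0.679 2.993
vertex 0.214 -0.647 4.216
vertex -0.666 -1.339 3.706
endloop
endfacet
facet normal 0.157 -0.802 -0.576
outer loop
vertex 0.088 -0.679 2.993
vertex -0.666 -1.339 3.706
vertex -1.114 -0.73 2.736
endloop
endfacet
facet normal 0.213 -0.202 -0.956
outer loop
vertex 0.088 -0.679 2.993
vertex -1.114 -0.73 2.736
vertex -0.51 0.338 2.645
endloop
endfacet
facet normal 0.724 0.200 -0.660
outer loop
vertex 0.088 -0.679 2.993
vertex -0.51 0.338 2.645
vertex 0.31 0.39 3.56
endloop
endfacet
facet normal 0.842 0.230 0.488
outer loop
vertex 0.214 -0.647 4.216
vertex 0.31 0.39 3.56
vertex -0.306 0.39 4.624
endloop
endfacet
facet normal 0.275 -0.772 0.573
outer loop
vertex -0.666 -1.339 3.706
vertex 0.214 -0.647 4.216
vertex -0.91 -0.678 4.715
endloop
endfacet
facet normal -0.495 -0.820 -0.287
outer loop
vertex -1.114 -0.73 2.736
vertex -0.666 -1.339 3.706
vertex -1.73 -0.73 3.8
endloop
endfacet
facet normal -0.405 0.152 -0.902
outer loop
vertex -0.51 0.338 2.645
vertex -1.114 -0.73 2.736
vertex -1.634 0.307 3.144
endloop
endfacet
facet normal 0.422 0.802 -0.423
outer loop
vertex 0.31 0.39 3.56
vertex -0.51 0.338 2.645
vertex -0.754 0.999 3.654
endloop
endfacet
facet normal -0.356 -0.564 -0.745
outer loop
vertex -2.747 -2.942 -1.612
vertex -3.649 -3.083 -1.074
vertex -3.252 -1.874 -2.179
endloop
endfacet
facet normal 0.851 0.133 -0.507
outer loop
vertex -2.711 -1.017 -1.046
vertex -2.747 -2.942 -1.612
vertex -3.252 -1.874 -2.179
endloop
endfacet
facet normal -0.356 -0.564 -0.745
outer loop
vertex -3.252 -1.874 -2.179
vertex -3.649 -3.083 -1.074
vertex -4.154 -2.016 -1.641
endloop
endfacet
facet normal -0.386 0.815 -0.432
outer loop
vertex -4.154 -2.016 -1.641
vertex -2.711 -1.017 -1.046
vertex -3.252 -1.874 -2.179
endloop
endfacet
facet normal 0.385 -0.815 0.433
outer loop
vertex -2.747 -2.942 -1.612
vertex -3.108 -2.226 0.059
vertex -3.649 -3.083 -1.074
endloop
endfacet
facet normal 0.851 0.133 -0.507
outer loop
vertex -2.206 -2.084 -0.479
vertex -2.747 -2.942 -1.612
vertex -2.711 -1.017 -1.046
endloop
endfacet
facet normal 0.386 -0.815 0.433
outer loop
vertex -2.206 -2.084 -0.479
vertex -3.108 -2.226 0.059
vertex -2.747 -2.942 -1.612
endloop
endfacet
facet normal -0.851 -0.133 0.507
outer loop
vertex -3.649 -3.083 -1.074
vertex -3.108 -2.226 0.059
vertex -4.154 -2.016 -1.641
endloop
endfacet
facet normal -0.386 0.815 -0.433
outer loop
vertex -3.613 -1.158 -0.508
vertex -2.711 -1.017 -1.046
vertex -4.154 -2.016 -1.641
endloop
endfacet
facet normal -0.851 -0.133 0.507
outer loop
vertex -4.154 -2.016 -1.641
vertex -3.108 -2.226 0.059
vertex -3.613 -1.158 -0.508
endloop
endfacet
facet normal 0.356 0.564 0.745
outer loop
vertex -3.613 -1.158 -0.508
vertex -2.206 -2.084 -0.479
vertex -2.711 -1.017 -1.046
endloop
endfacet
facet normal 0.356 0.564 0.745
outer loop
vertex -3.108 -2.226 0.059
vertex -2.206 -2.084 -0.479
vertex -3.613 -1.158 -0.508
endloop
endfacet

endsolid


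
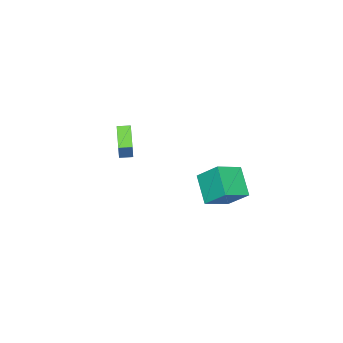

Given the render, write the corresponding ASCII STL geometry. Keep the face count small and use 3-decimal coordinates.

solid 
facet normal -0.706 0.707 0.047
outer loop
vertex 2.672 -3.998 3.066
vertex 3.794 -2.805 1.99
vertex 2.134 -4.463 1.989
endloop
endfacet
facet normal -0.572 -0.609 0.549
outer loop
vertex 2.706 -5.035 1.95
vertex 2.672 -3.998 3.066
vertex 2.134 -4.463 1.989
endloop
endfacet
facet normal -0.706 0.707 0.048
outer loop
vertex 2.134 -4.463 1.989
vertex 3.794 -2.805 1.99
vertex 3.256 -3.269 0.913
endloop
endfacet
facet normal -0.417 -0.360 -0.834
outer loop
vertex 3.256 -3.269 0.913
vertex 2.706 -5.035 1.95
vertex 2.134 -4.463 1.989
endloop
endfacet
facet normal 0.417 0.360 0.834
outer loop
vertex 2.672 -3.998 3.066
vertex 4.366 -3.377 1.951
vertex 3.794 -2.805 1.99
endloop
endfacet
facet normal -0.573 -0.609 0.549
outer loop
vertex 3.244 -4.571 3.027
vertex 2.672 -3.998 3.066
vertex 2.706 -5.035 1.95
endloop
endfacet
facet normal 0.417 0.360 0.834
outer loop
vertex 3.244 -4.571 3.027
vertex 4.366 -3.377 1.951
vertex 2.672 -3.998 3.066
endloop
endfacet
facet normal 0.572 0.610 -0.549
outer loop
vertex 3.794 -2.805 1.99
vertex 4.366 -3.377 1.951
vertex 3.256 -3.269 0.913
endloop
endfacet
facet normal -0.417 -0.360 -0.834
outer loop
vertex 3.828 -3.842 0.874
vertex 2.706 -5.035 1.95
vertex 3.256 -3.269 0.913
endloop
endfacet
facet normal 0.573 0.609 -0.549
outer loop
vertex 3.256 -3.269 0.913
vertex 4.366 -3.377 1.951
vertex 3.828 -3.842 0.874
endloop
endfacet
facet normal 0.706 -0.707 -0.048
outer loop
vertex 3.828 -3.842 0.874
vertex 3.244 -4.571 3.027
vertex 2.706 -5.035 1.95
endloop
endfacet
facet normal 0.706 -0.707 -0.048
outer loop
vertex 4.366 -3.377 1.951
vertex 3.244 -4.571 3.027
vertex 3.828 -3.842 0.874
endloop
endfacet
facet normal -0.943 0.200 -0.267
outer loop
vertex 1.401 3.265 1.39
vertex 2.112 4.483 -0.206
vertex 1.407 1.761 0.245
endloop
endfacet
facet normal -0.334 -0.572 0.749
outer loop
vertex 3.028 1.417 0.706
vertex 1.401 3.265 1.39
vertex 1.407 1.761 0.245
endloop
endfacet
facet normal -0.943 0.200 -0.267
outer loop
vertex 1.407 1.761 0.245
vertex 2.112 4.483 -0.206
vertex 2.118 2.979 -1.351
endloop
endfacet
facet normal 0.003 -0.796 -0.606
outer loop
vertex 2.118 2.979 -1.351
vertex 3.028 1.417 0.706
vertex 1.407 1.761 0.245
endloop
endfacet
facet normal -0.003 0.796 0.606
outer loop
vertex 1.401 3.265 1.39
vertex 3.733 4.139 0.255
vertex 2.112 4.483 -0.206
endloop
endfacet
facet normal -0.334 -0.572 0.749
outer loop
vertex 3.022 2.921 1.851
vertex 1.401 3.265 1.39
vertex 3.028 1.417 0.706
endloop
endfacet
facet normal -0.003 0.796 0.606
outer loop
vertex 3.022 2.921 1.851
vertex 3.733 4.139 0.255
vertex 1.401 3.265 1.39
endloop
endfacet
facet normal 0.334 0.572 -0.749
outer loop
vertex 2.112 4.483 -0.206
vertex 3.733 4.139 0.255
vertex 2.118 2.979 -1.351
endloop
endfacet
facet normal 0.003 -0.796 -0.606
outer loop
vertex 3.739 2.635 -0.89
vertex 3.028 1.417 0.706
vertex 2.118 2.979 -1.351
endloop
endfacet
facet normal 0.334 0.572 -0.749
outer loop
vertex 2.118 2.979 -1.351
vertex 3.733 4.139 0.255
vertex 3.739 2.635 -0.89
endloop
endfacet
facet normal 0.943 -0.200 0.267
outer loop
vertex 3.739 2.635 -0.89
vertex 3.022 2.921 1.851
vertex 3.028 1.417 0.706
endloop
endfacet
facet normal 0.943 -0.200 0.267
outer loop
vertex 3.733 4.139 0.255
vertex 3.022 2.921 1.851
vertex 3.739 2.635 -0.89
endloop
endfacet

endsolid


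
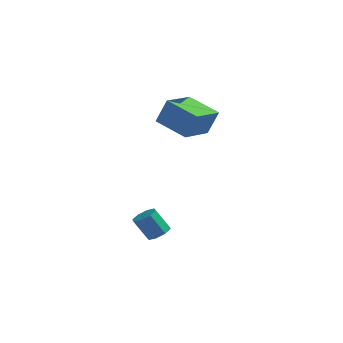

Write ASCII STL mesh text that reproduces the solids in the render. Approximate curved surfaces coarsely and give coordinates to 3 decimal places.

solid 
facet normal -0.903 0.313 0.296
outer loop
vertex -3.817 1.667 5.021
vertex -3.291 3.59 4.59
vertex -4.362 1.486 3.549
endloop
endfacet
facet normal -0.258 -0.943 0.211
outer loop
vertex -2.529 0.85 2.95
vertex -3.817 1.667 5.021
vertex -4.362 1.486 3.549
endloop
endfacet
facet normal -0.903 0.313 0.295
outer loop
vertex -4.362 1.486 3.549
vertex -3.291 3.59 4.59
vertex -3.835 3.409 3.118
endloop
endfacet
facet normal -0.344 -0.115 -0.932
outer loop
vertex -3.835 3.409 3.118
vertex -2.529 0.85 2.95
vertex -4.362 1.486 3.549
endloop
endfacet
facet normal 0.344 0.115 0.932
outer loop
vertex -3.817 1.667 5.021
vertex -1.458 2.954 3.991
vertex -3.291 3.59 4.59
endloop
endfacet
facet normal -0.258 -0.943 0.211
outer loop
vertex -1.985 1.031 4.422
vertex -3.817 1.667 5.021
vertex -2.529 0.85 2.95
endloop
endfacet
facet normal 0.344 0.114 0.932
outer loop
vertex -1.985 1.031 4.422
vertex -1.458 2.954 3.991
vertex -3.817 1.667 5.021
endloop
endfacet
facet normal 0.258 0.943 -0.211
outer loop
vertex -3.291 3.59 4.59
vertex -1.458 2.954 3.991
vertex -3.835 3.409 3.118
endloop
endfacet
facet normal -0.344 -0.115 -0.932
outer loop
vertex -2.003 2.773 2.519
vertex -2.529 0.85 2.95
vertex -3.835 3.409 3.118
endloop
endfacet
facet normal 0.258 0.943 -0.211
outer loop
vertex -3.835 3.409 3.118
vertex -1.458 2.954 3.991
vertex -2.003 2.773 2.519
endloop
endfacet
facet normal 0.903 -0.313 -0.295
outer loop
vertex -2.003 2.773 2.519
vertex -1.985 1.031 4.422
vertex -2.529 0.85 2.95
endloop
endfacet
facet normal 0.902 -0.314 -0.296
outer loop
vertex -1.458 2.954 3.991
vertex -1.985 1.031 4.422
vertex -2.003 2.773 2.519
endloop
endfacet
facet normal 0.535 0.069 -0.842
outer loop
vertex -2.884 -0.555 -2.873
vertex -3.225 -1.12 -3.136
vertex -3.333 -0.418 -3.147
endloop
endfacet
facet normal 0.177 0.965 0.193
outer loop
vertex -2.884 -0.555 -2.873
vertex -3.333 -0.418 -3.147
vertex -3.654 -0.656 -1.66
endloop
endfacet
facet normal 0.177 0.965 0.193
outer loop
vertex -3.654 -0.656 -1.66
vertex -3.333 -0.418 -3.147
vertex -4.103 -0.519 -1.934
endloop
endfacet
facet normal -0.535 -0.070 0.842
outer loop
vertex -3.654 -0.656 -1.66
vertex -4.103 -0.519 -1.934
vertex -3.995 -1.22 -1.924
endloop
endfacet
facet normal 0.534 0.069 -0.843
outer loop
vertex -3.333 -0.418 -3.147
vertex -3.225 -1.12 -3.136
vertex -3.719 -0.692 -3.414
endloop
endfacet
facet normal -0.459 0.861 -0.220
outer loop
vertex -3.333 -0.418 -3.147
vertex -3.719 -0.692 -3.414
vertex -4.103 -0.519 -1.934
endloop
endfacet
facet normal -0.458 0.862 -0.219
outer loop
vertex -4.103 -0.519 -1.934
vertex -3.719 -0.692 -3.414
vertex -4.489 -0.792 -2.201
endloop
endfacet
facet normal -0.533 -0.070 0.843
outer loop
vertex -4.103 -0.519 -1.934
vertex -4.489 -0.792 -2.201
vertex -3.995 -1.22 -1.924
endloop
endfacet
facet normal 0.535 0.071 -0.842
outer loop
vertex -3.719 -0.692 -3.414
vertex -3.225 -1.12 -3.136
vertex -3.815 -1.216 -3.519
endloop
endfacet
facet normal -0.826 0.252 -0.504
outer loop
vertex -3.719 -0.692 -3.414
vertex -3.815 -1.216 -3.519
vertex -4.489 -0.792 -2.201
endloop
endfacet
facet normal -0.826 0.252 -0.504
outer loop
vertex -4.489 -0.792 -2.201
vertex -3.815 -1.216 -3.519
vertex -4.585 -1.317 -2.306
endloop
endfacet
facet normal -0.534 -0.071 0.843
outer loop
vertex -4.489 -0.792 -2.201
vertex -4.585 -1.317 -2.306
vertex -3.995 -1.22 -1.924
endloop
endfacet
facet normal 0.535 0.071 -0.842
outer loop
vertex -3.815 -1.216 -3.519
vertex -3.225 -1.12 -3.136
vertex -3.566 -1.684 -3.4
endloop
endfacet
facet normal -0.710 -0.503 -0.493
outer loop
vertex -3.815 -1.216 -3.519
vertex -3.566 -1.684 -3.4
vertex -4.585 -1.317 -2.306
endloop
endfacet
facet normal -0.710 -0.503 -0.493
outer loop
vertex -4.585 -1.317 -2.306
vertex -3.566 -1.684 -3.4
vertex -4.336 -1.785 -2.187
endloop
endfacet
facet normal -0.534 -0.070 0.843
outer loop
vertex -4.585 -1.317 -2.306
vertex -4.336 -1.785 -2.187
vertex -3.995 -1.22 -1.924
endloop
endfacet
facet normal 0.535 0.070 -0.842
outer loop
vertex -3.566 -1.684 -3.4
vertex -3.225 -1.12 -3.136
vertex -3.117 -1.821 -3.126
endloop
endfacet
facet normal -0.177 -0.965 -0.193
outer loop
vertex -3.566 -1.684 -3.4
vertex -3.117 -1.821 -3.126
vertex -4.336 -1.785 -2.187
endloop
endfacet
facet normal -0.177 -0.965 -0.193
outer loop
vertex -4.336 -1.785 -2.187
vertex -3.117 -1.821 -3.126
vertex -3.887 -1.922 -1.913
endloop
endfacet
facet normal -0.535 -0.069 0.842
outer loop
vertex -4.336 -1.785 -2.187
vertex -3.887 -1.922 -1.913
vertex -3.995 -1.22 -1.924
endloop
endfacet
facet normal 0.533 0.070 -0.843
outer loop
vertex -3.117 -1.821 -3.126
vertex -3.225 -1.12 -3.136
vertex -2.731 -1.548 -2.859
endloop
endfacet
facet normal 0.458 -0.862 0.219
outer loop
vertex -3.117 -1.821 -3.126
vertex -2.731 -1.548 -2.859
vertex -3.887 -1.922 -1.913
endloop
endfacet
facet normal 0.459 -0.861 0.220
outer loop
vertex -3.887 -1.922 -1.913
vertex -2.731 -1.548 -2.859
vertex -3.501 -1.648 -1.646
endloop
endfacet
facet normal -0.534 -0.069 0.843
outer loop
vertex -3.887 -1.922 -1.913
vertex -3.501 -1.648 -1.646
vertex -3.995 -1.22 -1.924
endloop
endfacet
facet normal 0.534 0.071 -0.843
outer loop
vertex -2.731 -1.548 -2.859
vertex -3.225 -1.12 -3.136
vertex -2.635 -1.023 -2.754
endloop
endfacet
facet normal 0.826 -0.252 0.504
outer loop
vertex -2.731 -1.548 -2.859
vertex -2.635 -1.023 -2.754
vertex -3.501 -1.648 -1.646
endloop
endfacet
facet normal 0.826 -0.252 0.504
outer loop
vertex -3.501 -1.648 -1.646
vertex -2.635 -1.023 -2.754
vertex -3.405 -1.124 -1.541
endloop
endfacet
facet normal -0.535 -0.071 0.842
outer loop
vertex -3.501 -1.648 -1.646
vertex -3.405 -1.124 -1.541
vertex -3.995 -1.22 -1.924
endloop
endfacet
facet normal 0.534 0.070 -0.843
outer loop
vertex -2.635 -1.023 -2.754
vertex -3.225 -1.12 -3.136
vertex -2.884 -0.555 -2.873
endloop
endfacet
facet normal 0.710 0.503 0.493
outer loop
vertex -2.635 -1.023 -2.754
vertex -2.884 -0.555 -2.873
vertex -3.405 -1.124 -1.541
endloop
endfacet
facet normal 0.710 0.503 0.493
outer loop
vertex -3.405 -1.124 -1.541
vertex -2.884 -0.555 -2.873
vertex -3.654 -0.656 -1.66
endloop
endfacet
facet normal -0.535 -0.071 0.842
outer loop
vertex -3.405 -1.124 -1.541
vertex -3.654 -0.656 -1.66
vertex -3.995 -1.22 -1.924
endloop
endfacet

endsolid


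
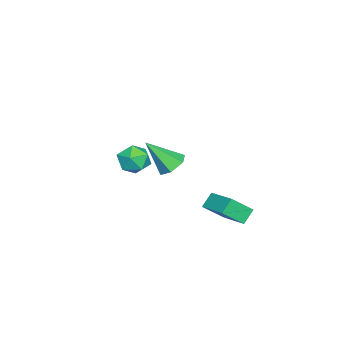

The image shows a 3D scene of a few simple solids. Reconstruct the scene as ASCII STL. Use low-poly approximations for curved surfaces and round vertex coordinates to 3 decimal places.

solid 
facet normal -0.173 0.639 -0.749
outer loop
vertex 4.423 1.879 2.161
vertex 3.593 1.655 2.162
vertex 3.863 2.306 2.655
endloop
endfacet
facet normal 0.754 0.333 0.566
outer loop
vertex 4.423 1.879 2.161
vertex 3.863 2.306 2.655
vertex 3.947 0.345 3.698
endloop
endfacet
facet normal -0.173 0.639 -0.749
outer loop
vertex 3.863 2.306 2.655
vertex 3.593 1.655 2.162
vertex 3.033 2.083 2.656
endloop
endfacet
facet normal -0.123 0.462 0.878
outer loop
vertex 3.863 2.306 2.655
vertex 3.033 2.083 2.656
vertex 3.947 0.345 3.698
endloop
endfacet
facet normal -0.172 0.639 -0.749
outer loop
vertex 3.033 2.083 2.656
vertex 3.593 1.655 2.162
vertex 2.762 1.432 2.163
endloop
endfacet
facet normal -0.818 -0.090 0.568
outer loop
vertex 3.033 2.083 2.656
vertex 2.762 1.432 2.163
vertex 3.947 0.345 3.698
endloop
endfacet
facet normal -0.173 0.640 -0.749
outer loop
vertex 2.762 1.432 2.163
vertex 3.593 1.655 2.162
vertex 3.322 1.005 1.669
endloop
endfacet
facet normal -0.636 -0.770 -0.055
outer loop
vertex 2.762 1.432 2.163
vertex 3.322 1.005 1.669
vertex 3.947 0.345 3.698
endloop
endfacet
facet normal -0.173 0.640 -0.749
outer loop
vertex 3.322 1.005 1.669
vertex 3.593 1.655 2.162
vertex 4.153 1.228 1.668
endloop
endfacet
facet normal 0.241 -0.899 -0.366
outer loop
vertex 3.322 1.005 1.669
vertex 4.153 1.228 1.668
vertex 3.947 0.345 3.698
endloop
endfacet
facet normal -0.173 0.639 -0.749
outer loop
vertex 4.153 1.228 1.668
vertex 3.593 1.655 2.162
vertex 4.423 1.879 2.161
endloop
endfacet
facet normal 0.936 -0.346 -0.056
outer loop
vertex 4.153 1.228 1.668
vertex 4.423 1.879 2.161
vertex 3.947 0.345 3.698
endloop
endfacet
facet normal -0.661 0.260 0.704
outer loop
vertex 0.585 2.637 -1.382
vertex 1.785 4.145 -0.811
vertex -0.119 3.58 -2.391
endloop
endfacet
facet normal -0.597 -0.750 -0.284
outer loop
vertex 0.555 3.315 -3.109
vertex 0.585 2.637 -1.382
vertex -0.119 3.58 -2.391
endloop
endfacet
facet normal -0.661 0.259 0.704
outer loop
vertex -0.119 3.58 -2.391
vertex 1.785 4.145 -0.811
vertex 1.081 5.088 -1.819
endloop
endfacet
facet normal -0.454 0.608 -0.651
outer loop
vertex 1.081 5.088 -1.819
vertex 0.555 3.315 -3.109
vertex -0.119 3.58 -2.391
endloop
endfacet
facet normal 0.454 -0.608 0.651
outer loop
vertex 0.585 2.637 -1.382
vertex 2.459 3.88 -1.529
vertex 1.785 4.145 -0.811
endloop
endfacet
facet normal -0.598 -0.750 -0.284
outer loop
vertex 1.259 2.372 -2.101
vertex 0.585 2.637 -1.382
vertex 0.555 3.315 -3.109
endloop
endfacet
facet normal 0.455 -0.608 0.650
outer loop
vertex 1.259 2.372 -2.101
vertex 2.459 3.88 -1.529
vertex 0.585 2.637 -1.382
endloop
endfacet
facet normal 0.598 0.750 0.284
outer loop
vertex 1.785 4.145 -0.811
vertex 2.459 3.88 -1.529
vertex 1.081 5.088 -1.819
endloop
endfacet
facet normal -0.455 0.608 -0.651
outer loop
vertex 1.755 4.823 -2.538
vertex 0.555 3.315 -3.109
vertex 1.081 5.088 -1.819
endloop
endfacet
facet normal 0.598 0.750 0.284
outer loop
vertex 1.081 5.088 -1.819
vertex 2.459 3.88 -1.529
vertex 1.755 4.823 -2.538
endloop
endfacet
facet normal 0.661 -0.259 -0.704
outer loop
vertex 1.755 4.823 -2.538
vertex 1.259 2.372 -2.101
vertex 0.555 3.315 -3.109
endloop
endfacet
facet normal 0.661 -0.259 -0.704
outer loop
vertex 2.459 3.88 -1.529
vertex 1.259 2.372 -2.101
vertex 1.755 4.823 -2.538
endloop
endfacet
facet normal 0.308 0.328 0.893
outer loop
vertex -1.889 -1.885 -0.788
vertex -2.053 -2.851 -0.377
vertex -1.108 -2.605 -0.793
endloop
endfacet
facet normal 0.632 0.683 0.366
outer loop
vertex -1.889 -1.885 -0.788
vertex -1.108 -2.605 -0.793
vertex -1.273 -1.995 -1.647
endloop
endfacet
facet normal 0.129 0.991 -0.035
outer loop
vertex -1.889 -1.885 -0.788
vertex -1.273 -1.995 -1.647
vertex -2.321 -1.863 -1.758
endloop
endfacet
facet normal -0.508 0.826 0.245
outer loop
vertex -1.889 -1.885 -0.788
vertex -2.321 -1.863 -1.758
vertex -2.803 -2.392 -0.974
endloop
endfacet
facet normal -0.397 0.416 0.818
outer loop
vertex -1.889 -1.885 -0.788
vertex -2.803 -2.392 -0.974
vertex -2.053 -2.851 -0.377
endloop
endfacet
facet normal 0.977 0.209 -0.040
outer loop
vertex -1.273 -1.995 -1.647
vertex -1.108 -2.605 -0.793
vertex -1.057 -3.028 -1.766
endloop
endfacet
facet normal 0.453 -0.366 0.813
outer loop
vertex -1.108 -2.605 -0.793
vertex -2.053 -2.851 -0.377
vertex -1.539 -3.557 -0.982
endloop
endfacet
facet normal -0.687 -0.223 0.691
outer loop
vertex -2.053 -2.851 -0.377
vertex -2.803 -2.392 -0.974
vertex -2.587 -3.425 -1.093
endloop
endfacet
facet normal -0.867 0.439 -0.236
outer loop
vertex -2.803 -2.392 -0.974
vertex -2.321 -1.863 -1.758
vertex -2.752 -2.815 -1.947
endloop
endfacet
facet normal 0.162 0.707 -0.688
outer loop
vertex -2.321 -1.863 -1.758
vertex -1.273 -1.995 -1.647
vertex -1.807 -2.569 -2.363
endloop
endfacet
facet normal 0.508 -0.826 -0.245
outer loop
vertex -1.971 -3.535 -1.952
vertex -1.057 -3.028 -1.766
vertex -1.539 -3.557 -0.982
endloop
endfacet
facet normal -0.129 -0.991 0.035
outer loop
vertex -1.971 -3.535 -1.952
vertex -1.539 -3.557 -0.982
vertex -2.587 -3.425 -1.093
endloop
endfacet
facet normal -0.632 -0.683 -0.366
outer loop
vertex -1.971 -3.535 -1.952
vertex -2.587 -3.425 -1.093
vertex -2.752 -2.815 -1.947
endloop
endfacet
facet normal -0.308 -0.328 -0.893
outer loop
vertex -1.971 -3.535 -1.952
vertex -2.752 -2.815 -1.947
vertex -1.807 -2.569 -2.363
endloop
endfacet
facet normal 0.397 -0.416 -0.818
outer loop
vertex -1.971 -3.535 -1.952
vertex -1.807 -2.569 -2.363
vertex -1.057 -3.028 -1.766
endloop
endfacet
facet normal 0.867 -0.439 0.236
outer loop
vertex -1.539 -3.557 -0.982
vertex -1.057 -3.028 -1.766
vertex -1.108 -2.605 -0.793
endloop
endfacet
facet normal -0.162 -0.707 0.688
outer loop
vertex -2.587 -3.425 -1.093
vertex -1.539 -3.557 -0.982
vertex -2.053 -2.851 -0.377
endloop
endfacet
facet normal -0.977 -0.209 0.040
outer loop
vertex -2.752 -2.815 -1.947
vertex -2.587 -3.425 -1.093
vertex -2.803 -2.392 -0.974
endloop
endfacet
facet normal -0.453 0.366 -0.813
outer loop
vertex -1.807 -2.569 -2.363
vertex -2.752 -2.815 -1.947
vertex -2.321 -1.863 -1.758
endloop
endfacet
facet normal 0.687 0.223 -0.691
outer loop
vertex -1.057 -3.028 -1.766
vertex -1.807 -2.569 -2.363
vertex -1.273 -1.995 -1.647
endloop
endfacet

endsolid


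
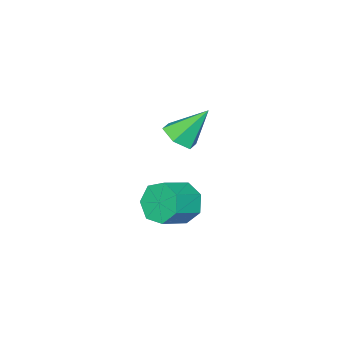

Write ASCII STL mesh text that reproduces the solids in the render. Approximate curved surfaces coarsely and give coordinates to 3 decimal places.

solid 
facet normal 0.421 -0.449 -0.788
outer loop
vertex -2.068 -0.138 -0.97
vertex -2.887 -0.481 -1.212
vertex -2.617 0.338 -1.534
endloop
endfacet
facet normal 0.480 0.843 0.244
outer loop
vertex -2.068 -0.138 -0.97
vertex -2.617 0.338 -1.534
vertex -3.733 0.421 0.372
endloop
endfacet
facet normal 0.420 -0.449 -0.789
outer loop
vertex -2.617 0.338 -1.534
vertex -2.887 -0.481 -1.212
vertex -3.436 -0.004 -1.776
endloop
endfacet
facet normal -0.318 0.921 -0.226
outer loop
vertex -2.617 0.338 -1.534
vertex -3.436 -0.004 -1.776
vertex -3.733 0.421 0.372
endloop
endfacet
facet normal 0.421 -0.448 -0.789
outer loop
vertex -3.436 -0.004 -1.776
vertex -2.887 -0.481 -1.212
vertex -3.705 -0.823 -1.455
endloop
endfacet
facet normal -0.953 0.243 -0.180
outer loop
vertex -3.436 -0.004 -1.776
vertex -3.705 -0.823 -1.455
vertex -3.733 0.421 0.372
endloop
endfacet
facet normal 0.422 -0.448 -0.788
outer loop
vertex -3.705 -0.823 -1.455
vertex -2.887 -0.481 -1.212
vertex -3.157 -1.299 -0.891
endloop
endfacet
facet normal -0.791 -0.512 0.336
outer loop
vertex -3.705 -0.823 -1.455
vertex -3.157 -1.299 -0.891
vertex -3.733 0.421 0.372
endloop
endfacet
facet normal 0.421 -0.448 -0.788
outer loop
vertex -3.157 -1.299 -0.891
vertex -2.887 -0.481 -1.212
vertex -2.338 -0.957 -0.648
endloop
endfacet
facet normal 0.007 -0.590 0.807
outer loop
vertex -3.157 -1.299 -0.891
vertex -2.338 -0.957 -0.648
vertex -3.733 0.421 0.372
endloop
endfacet
facet normal 0.421 -0.449 -0.788
outer loop
vertex -2.338 -0.957 -0.648
vertex -2.887 -0.481 -1.212
vertex -2.068 -0.138 -0.97
endloop
endfacet
facet normal 0.643 0.087 0.761
outer loop
vertex -2.338 -0.957 -0.648
vertex -2.068 -0.138 -0.97
vertex -3.733 0.421 0.372
endloop
endfacet
facet normal -0.892 0.117 -0.436
outer loop
vertex 1.84 3.847 -2.005
vertex 1.408 3.315 -1.264
vertex 1.564 4.311 -1.315
endloop
endfacet
facet normal 0.323 0.840 -0.436
outer loop
vertex 1.84 3.847 -2.005
vertex 1.564 4.311 -1.315
vertex 3.125 3.678 -1.377
endloop
endfacet
facet normal 0.323 0.840 -0.436
outer loop
vertex 3.125 3.678 -1.377
vertex 1.564 4.311 -1.315
vertex 2.849 4.142 -0.687
endloop
endfacet
facet normal 0.892 -0.118 0.436
outer loop
vertex 3.125 3.678 -1.377
vertex 2.849 4.142 -0.687
vertex 2.692 3.145 -0.636
endloop
endfacet
facet normal -0.892 0.117 -0.436
outer loop
vertex 1.564 4.311 -1.315
vertex 1.408 3.315 -1.264
vertex 1.17 4.025 -0.586
endloop
endfacet
facet normal -0.045 0.938 0.344
outer loop
vertex 1.564 4.311 -1.315
vertex 1.17 4.025 -0.586
vertex 2.849 4.142 -0.687
endloop
endfacet
facet normal -0.045 0.938 0.345
outer loop
vertex 2.849 4.142 -0.687
vertex 1.17 4.025 -0.586
vertex 2.455 3.855 0.042
endloop
endfacet
facet normal 0.892 -0.118 0.436
outer loop
vertex 2.849 4.142 -0.687
vertex 2.455 3.855 0.042
vertex 2.692 3.145 -0.636
endloop
endfacet
facet normal -0.892 0.118 -0.436
outer loop
vertex 1.17 4.025 -0.586
vertex 1.408 3.315 -1.264
vertex 0.955 3.203 -0.368
endloop
endfacet
facet normal -0.379 0.329 0.865
outer loop
vertex 1.17 4.025 -0.586
vertex 0.955 3.203 -0.368
vertex 2.455 3.855 0.042
endloop
endfacet
facet normal -0.379 0.329 0.865
outer loop
vertex 2.455 3.855 0.042
vertex 0.955 3.203 -0.368
vertex 2.24 3.034 0.26
endloop
endfacet
facet normal 0.892 -0.118 0.436
outer loop
vertex 2.455 3.855 0.042
vertex 2.24 3.034 0.26
vertex 2.692 3.145 -0.636
endloop
endfacet
facet normal -0.892 0.117 -0.436
outer loop
vertex 0.955 3.203 -0.368
vertex 1.408 3.315 -1.264
vertex 1.081 2.466 -0.824
endloop
endfacet
facet normal -0.428 -0.527 0.734
outer loop
vertex 0.955 3.203 -0.368
vertex 1.081 2.466 -0.824
vertex 2.24 3.034 0.26
endloop
endfacet
facet normal -0.427 -0.528 0.734
outer loop
vertex 2.24 3.034 0.26
vertex 1.081 2.466 -0.824
vertex 2.366 2.297 -0.197
endloop
endfacet
facet normal 0.892 -0.118 0.436
outer loop
vertex 2.24 3.034 0.26
vertex 2.366 2.297 -0.197
vertex 2.692 3.145 -0.636
endloop
endfacet
facet normal -0.892 0.118 -0.436
outer loop
vertex 1.081 2.466 -0.824
vertex 1.408 3.315 -1.264
vertex 1.453 2.368 -1.612
endloop
endfacet
facet normal -0.154 -0.987 0.050
outer loop
vertex 1.081 2.466 -0.824
vertex 1.453 2.368 -1.612
vertex 2.366 2.297 -0.197
endloop
endfacet
facet normal -0.155 -0.987 0.051
outer loop
vertex 2.366 2.297 -0.197
vertex 1.453 2.368 -1.612
vertex 2.738 2.198 -0.984
endloop
endfacet
facet normal 0.892 -0.117 0.436
outer loop
vertex 2.366 2.297 -0.197
vertex 2.738 2.198 -0.984
vertex 2.692 3.145 -0.636
endloop
endfacet
facet normal -0.892 0.118 -0.436
outer loop
vertex 1.453 2.368 -1.612
vertex 1.408 3.315 -1.264
vertex 1.791 2.982 -2.137
endloop
endfacet
facet normal 0.235 -0.703 -0.671
outer loop
vertex 1.453 2.368 -1.612
vertex 1.791 2.982 -2.137
vertex 2.738 2.198 -0.984
endloop
endfacet
facet normal 0.235 -0.703 -0.671
outer loop
vertex 2.738 2.198 -0.984
vertex 1.791 2.982 -2.137
vertex 3.075 2.813 -1.51
endloop
endfacet
facet normal 0.893 -0.117 0.435
outer loop
vertex 2.738 2.198 -0.984
vertex 3.075 2.813 -1.51
vertex 2.692 3.145 -0.636
endloop
endfacet
facet normal -0.892 0.117 -0.436
outer loop
vertex 1.791 2.982 -2.137
vertex 1.408 3.315 -1.264
vertex 1.84 3.847 -2.005
endloop
endfacet
facet normal 0.448 0.110 -0.887
outer loop
vertex 1.791 2.982 -2.137
vertex 1.84 3.847 -2.005
vertex 3.075 2.813 -1.51
endloop
endfacet
facet normal 0.448 0.111 -0.887
outer loop
vertex 3.075 2.813 -1.51
vertex 1.84 3.847 -2.005
vertex 3.125 3.678 -1.377
endloop
endfacet
facet normal 0.892 -0.119 0.436
outer loop
vertex 3.075 2.813 -1.51
vertex 3.125 3.678 -1.377
vertex 2.692 3.145 -0.636
endloop
endfacet

endsolid
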